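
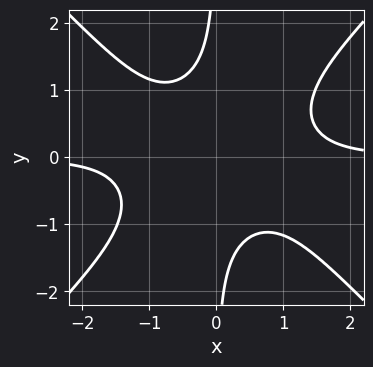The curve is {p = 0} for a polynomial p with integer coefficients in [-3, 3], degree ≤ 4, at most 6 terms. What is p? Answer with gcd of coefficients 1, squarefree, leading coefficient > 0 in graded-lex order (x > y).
First, deg p = 4.
Next, against the integer gridlines: no y-intercept at any integer in the box; it misses every integer gridline on the x-axis.
Finally, solving for integer coefficients yields p as stated.

2*x^3*y - 2*x*y^3 - x*y - 2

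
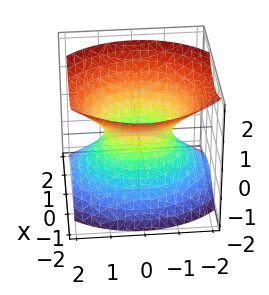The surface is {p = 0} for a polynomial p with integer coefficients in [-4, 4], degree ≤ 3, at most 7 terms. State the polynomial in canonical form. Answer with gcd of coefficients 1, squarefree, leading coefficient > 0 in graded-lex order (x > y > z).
The degree is 2 — the shape is more complex than any degree-1 surface.
Observable constraints: it misses every integer gridline on the z-axis; among the integer gridlines, it crosses the y-axis at y ∈ {-1, 1}.
Fitting integer coefficients to these (and the overall shape) gives p.

3*x^2 + x*z + 2*y^2 - 3*z^2 - 2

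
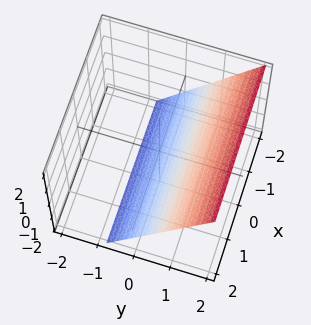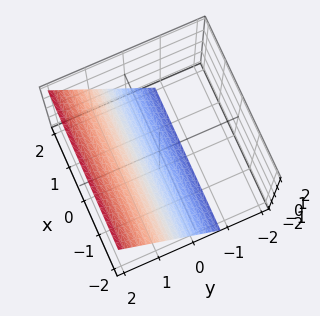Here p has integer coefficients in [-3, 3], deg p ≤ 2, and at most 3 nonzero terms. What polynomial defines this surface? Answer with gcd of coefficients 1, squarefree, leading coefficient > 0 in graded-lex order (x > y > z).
3*y - 2*z - 2

1. deg p = 1. The surface is flat (a plane).
2. Observable constraints: it meets the z-axis at z = -1 (among the integer gridlines); no x-intercept at any integer in the box.
3. These observations pin down the coefficients.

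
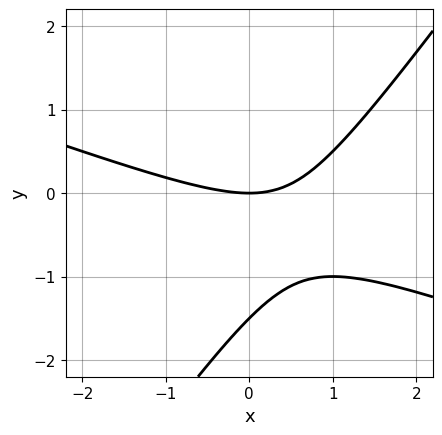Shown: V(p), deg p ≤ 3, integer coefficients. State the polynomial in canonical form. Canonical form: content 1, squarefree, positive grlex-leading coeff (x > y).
x^2 + 2*x*y - 2*y^2 - 3*y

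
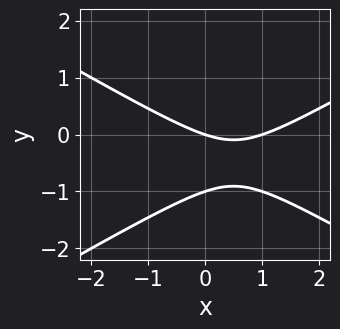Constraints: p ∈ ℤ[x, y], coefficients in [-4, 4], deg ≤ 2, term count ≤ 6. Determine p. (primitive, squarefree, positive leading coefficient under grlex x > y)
(a) The degree is 2 — no degree-1 curve has this shape.
(b) Against the integer gridlines: the x-axis gridline crossings are at x ∈ {0, 1}; the y-axis gridline crossings are at y ∈ {-1, 0}.
(c) Assembling these constraints gives the stated polynomial.

x^2 - 3*y^2 - x - 3*y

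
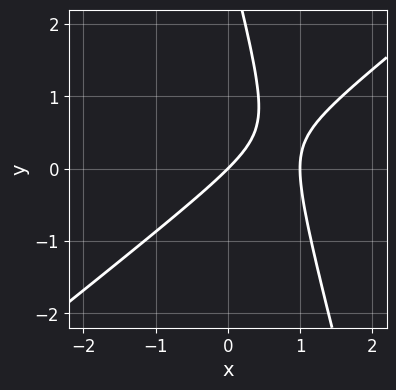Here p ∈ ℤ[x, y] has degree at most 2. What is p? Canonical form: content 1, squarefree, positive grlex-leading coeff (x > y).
(a) deg p = 2.
(b) Observable constraints: among the integer gridlines, it crosses the x-axis at x ∈ {0, 1}; one y-axis crossing is at y = 0.
(c) Putting this together gives p.

3*x^2 - 3*x*y - y^2 - 3*x + 3*y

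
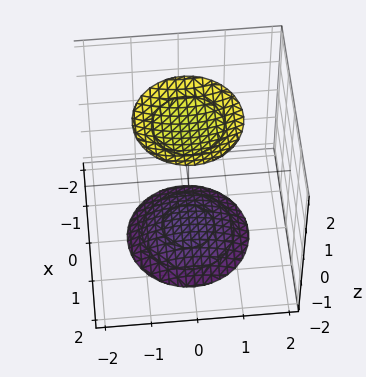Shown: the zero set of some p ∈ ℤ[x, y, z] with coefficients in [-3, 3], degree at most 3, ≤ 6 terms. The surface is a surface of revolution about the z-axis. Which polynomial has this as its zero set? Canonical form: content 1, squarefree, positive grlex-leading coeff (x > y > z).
1. There are 2 components. They look like related sheets of one shape, so recover p as a whole.
2. deg p = 2. No degree-1 surface has this shape.
3. Symmetry: the z-axis is an axis of rotation, so x and y enter only as x² + y².
4. Observable constraints: it misses every integer gridline on the x-axis; the surface avoids every integer y-axis point in the box; a circular section at z = -2 has radius exactly 1.
5. Together with the visible shape, these determine p as stated.

x^2 + y^2 - z^2 + 3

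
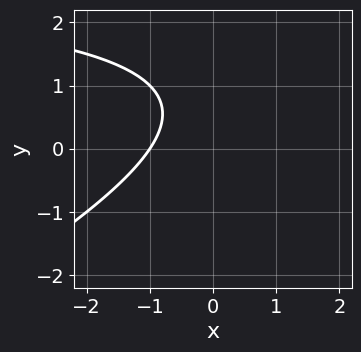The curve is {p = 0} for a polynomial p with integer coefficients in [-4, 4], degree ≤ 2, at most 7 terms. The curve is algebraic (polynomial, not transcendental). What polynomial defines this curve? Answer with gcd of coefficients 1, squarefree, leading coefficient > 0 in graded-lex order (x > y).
First, the degree is 2 — the shape is more complex than any degree-1 curve.
Next, from the visible intercepts: one x-axis crossing is at x = -1; the curve avoids every integer y-axis point in the box.
Finally, fitting integer coefficients to these (and the overall shape) gives p.

x*y - 2*y^2 - 3*x + 3*y - 3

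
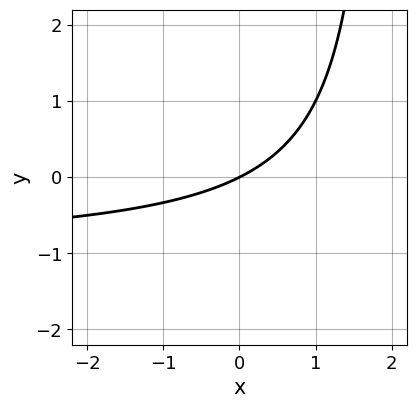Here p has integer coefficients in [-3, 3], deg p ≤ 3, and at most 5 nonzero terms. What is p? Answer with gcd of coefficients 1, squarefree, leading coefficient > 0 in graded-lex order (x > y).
x*y + x - 2*y

(a) deg p = 2. No degree-1 curve has this shape.
(b) Reading off the gridlines: it meets the x-axis at x = 0 (among the integer gridlines); it crosses the y-axis at the gridline y = 0.
(c) The integer polynomial consistent with all of this is the stated p.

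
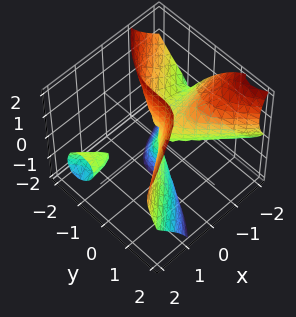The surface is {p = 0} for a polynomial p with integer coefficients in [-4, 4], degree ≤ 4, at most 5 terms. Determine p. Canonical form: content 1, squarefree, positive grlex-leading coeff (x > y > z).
2*x^2*y - 3*x*y*z + 3*x*z^2 - 3*y^3 + x^2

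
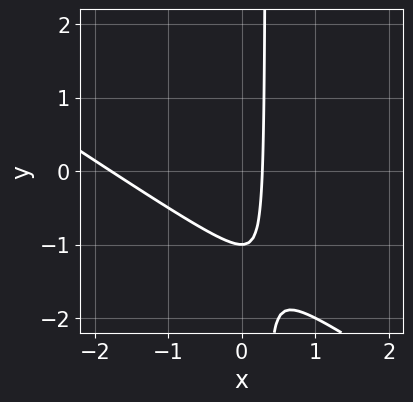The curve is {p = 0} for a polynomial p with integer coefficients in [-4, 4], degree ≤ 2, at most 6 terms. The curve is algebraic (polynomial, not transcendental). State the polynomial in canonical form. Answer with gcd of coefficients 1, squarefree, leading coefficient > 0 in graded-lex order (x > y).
First, deg p = 2.
Then, from the axis intercepts and sections: it crosses the y-axis at the gridline y = -1.
Finally, fitting integer coefficients to these (and the overall shape) gives p.

2*x^2 + 3*x*y + 3*x - y - 1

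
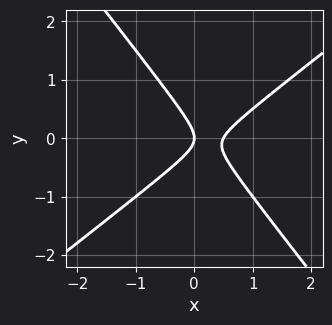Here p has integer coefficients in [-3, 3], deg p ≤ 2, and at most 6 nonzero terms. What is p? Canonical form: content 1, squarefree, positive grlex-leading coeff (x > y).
deg p = 2. The shape is more complex than any degree-1 curve.
Observable constraints: it crosses the y-axis at the gridline y = 0; it meets the x-axis at x = 0 (among the integer gridlines).
Matching integer coefficients to the picture gives p.

2*x^2 - x*y - 2*y^2 - x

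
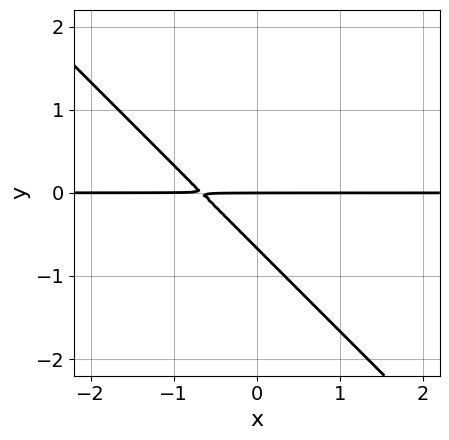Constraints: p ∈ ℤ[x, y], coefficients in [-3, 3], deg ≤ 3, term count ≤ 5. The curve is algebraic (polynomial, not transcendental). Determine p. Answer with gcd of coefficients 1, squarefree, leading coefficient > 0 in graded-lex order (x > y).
Degree: no degree-1 curve has this shape, so deg p = 2.
Checking where it meets the axes: it crosses the y-axis at the gridline y = 0; every point of the x-axis in the box is on the curve.
These observations pin down the coefficients.

3*x*y + 3*y^2 + 2*y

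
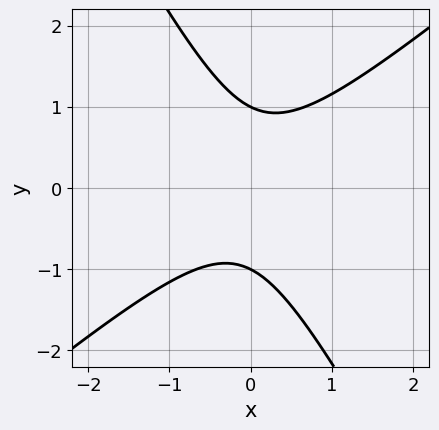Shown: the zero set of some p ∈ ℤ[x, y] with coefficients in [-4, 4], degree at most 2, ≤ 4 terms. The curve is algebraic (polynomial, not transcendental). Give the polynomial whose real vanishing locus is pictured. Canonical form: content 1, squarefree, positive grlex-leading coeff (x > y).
(a) The degree is 2 — no degree-1 curve has this shape.
(b) Reading off the gridlines: the y-axis gridline crossings are at y ∈ {-1, 1}; it misses every integer gridline on the x-axis.
(c) Fitting integer coefficients to these (and the overall shape) gives p.

3*x^2 - 2*x*y - 2*y^2 + 2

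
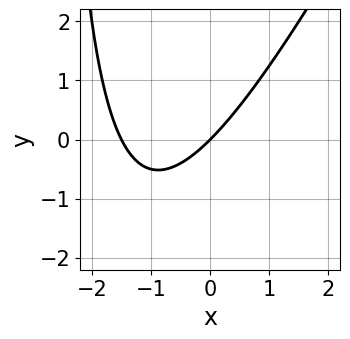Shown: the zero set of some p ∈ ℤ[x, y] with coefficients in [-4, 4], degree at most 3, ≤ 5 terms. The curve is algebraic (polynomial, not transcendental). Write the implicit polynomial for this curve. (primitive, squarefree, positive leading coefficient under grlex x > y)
2*x^2 - x*y + 3*x - 3*y

First, deg p = 2. A generic line meets the curve in up to 2 points.
Then, checking where it meets the axes: it crosses the x-axis at the gridline x = 0; it crosses the y-axis at the gridline y = 0.
Finally, matching integer coefficients to the picture gives p.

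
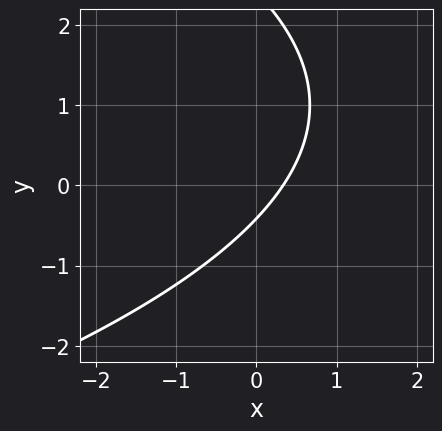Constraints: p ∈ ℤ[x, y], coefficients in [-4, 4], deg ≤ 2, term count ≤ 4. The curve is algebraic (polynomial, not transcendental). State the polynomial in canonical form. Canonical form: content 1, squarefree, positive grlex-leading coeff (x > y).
1. The degree is 2 — no degree-1 curve has this shape.
2. Matching integer coefficients to the picture gives p.

y^2 + 3*x - 2*y - 1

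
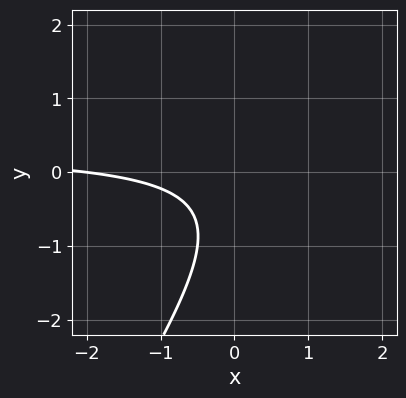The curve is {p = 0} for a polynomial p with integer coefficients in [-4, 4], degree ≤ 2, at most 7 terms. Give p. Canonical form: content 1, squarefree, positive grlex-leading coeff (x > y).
3*x*y - 2*y^2 - x - 2*y - 2

(a) The degree is 2 — no degree-1 curve has this shape.
(b) Observable constraints: one x-axis crossing is at x = -2; the curve avoids every integer y-axis point in the box.
(c) The integer polynomial consistent with all of this is the stated p.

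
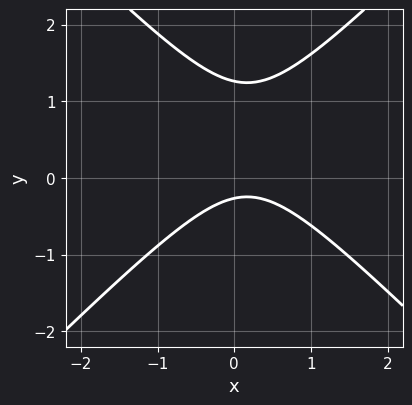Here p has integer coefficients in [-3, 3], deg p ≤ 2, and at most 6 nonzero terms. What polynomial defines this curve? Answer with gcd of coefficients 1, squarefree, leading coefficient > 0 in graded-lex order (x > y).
3*x^2 - 3*y^2 - x + 3*y + 1

1. The degree is 2 — no degree-1 curve has this shape.
2. From the visible intercepts: no x-intercept at any integer in the box.
3. Fitting integer coefficients to these (and the overall shape) gives p.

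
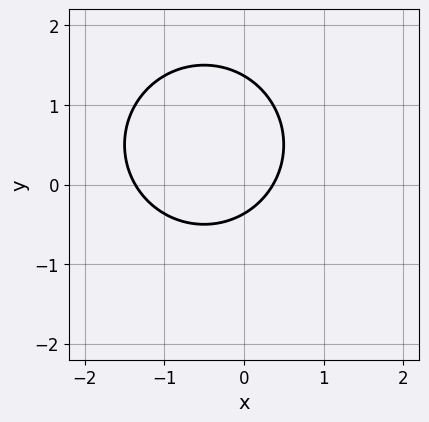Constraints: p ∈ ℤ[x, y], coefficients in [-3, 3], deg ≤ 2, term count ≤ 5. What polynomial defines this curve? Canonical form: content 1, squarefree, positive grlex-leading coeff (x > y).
deg p = 2. The shape is more complex than any degree-1 curve.
Solving for integer coefficients yields p as stated.

2*x^2 + 2*y^2 + 2*x - 2*y - 1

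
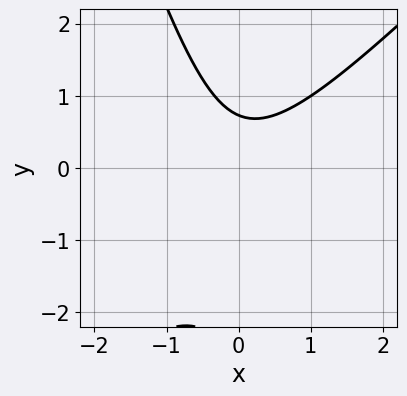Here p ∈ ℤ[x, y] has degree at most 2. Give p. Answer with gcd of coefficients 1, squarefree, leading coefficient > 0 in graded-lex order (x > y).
3*x^2 - 2*x*y - y^2 - 2*y + 2

1. The degree is 2 — a generic line meets the curve in up to 2 points.
2. Checking where it meets the axes: it misses every integer gridline on the x-axis.
3. The integer polynomial consistent with all of this is the stated p.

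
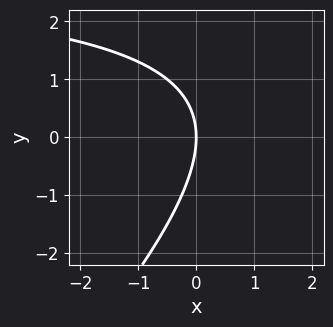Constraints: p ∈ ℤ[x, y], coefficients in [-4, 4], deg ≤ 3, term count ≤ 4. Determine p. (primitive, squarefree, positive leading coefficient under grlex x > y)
x*y - y^2 - 3*x

Degree: the shape is more complex than any degree-1 curve, so deg p = 2.
From the axis intercepts and sections: it meets the y-axis at y = 0 (among the integer gridlines); it meets the x-axis at x = 0 (among the integer gridlines).
The integer polynomial consistent with all of this is the stated p.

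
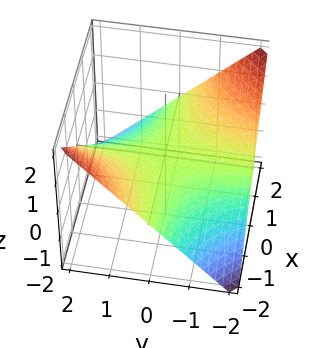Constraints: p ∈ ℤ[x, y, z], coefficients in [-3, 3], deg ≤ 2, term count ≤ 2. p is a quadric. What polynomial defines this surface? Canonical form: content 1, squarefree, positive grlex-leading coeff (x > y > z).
1. The degree is 2 — a hyperbolic paraboloid; a quadric.
2. Checking where it meets the axes: every point of the x-axis in the box is on the surface; it crosses the z-axis at the gridline z = 0; the visible y-axis segment lies entirely on the surface.
3. Assembling these constraints gives the stated polynomial.

x*y + 2*z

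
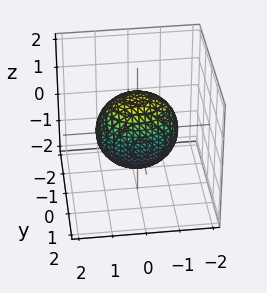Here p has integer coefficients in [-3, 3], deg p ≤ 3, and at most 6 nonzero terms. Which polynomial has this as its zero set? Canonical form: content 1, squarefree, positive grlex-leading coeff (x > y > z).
2*x^2 + 3*y^2 + 2*z^2 - 3

First, degree: bounded and convex; a quadric, so deg p = 2.
Then, symmetries: it's symmetric under x → −x, forcing even powers of x; mirror symmetry z ↦ −z ⇒ only even powers of z; it's symmetric under y → −y, forcing even powers of y.
Next, from the axis intercepts and sections: the y-axis gridline crossings are at y ∈ {-1, 1}.
Finally, assembling these constraints gives the stated polynomial.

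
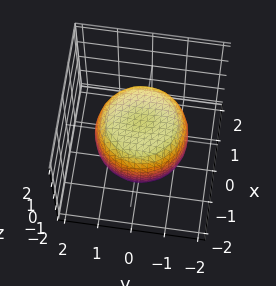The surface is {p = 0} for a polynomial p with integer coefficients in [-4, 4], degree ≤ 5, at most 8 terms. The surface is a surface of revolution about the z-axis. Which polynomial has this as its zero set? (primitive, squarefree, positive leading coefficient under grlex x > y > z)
2*x^4 + 4*x^2*y^2 + 2*y^4 - 2*x^2 - 2*y^2 + 3*z^2 - 3

First, degree: the shape is more complex than any degree-3 surface, so deg p = 4.
Next, by symmetry, the surface is invariant under rotation about z: p = q(x² + y², z).
Then, from the axis intercepts and sections: among the integer gridlines, it crosses the z-axis at z ∈ {-1, 1}; a circular section at z = 1 has radius exactly 1.
Finally, together with the visible shape, these determine p as stated.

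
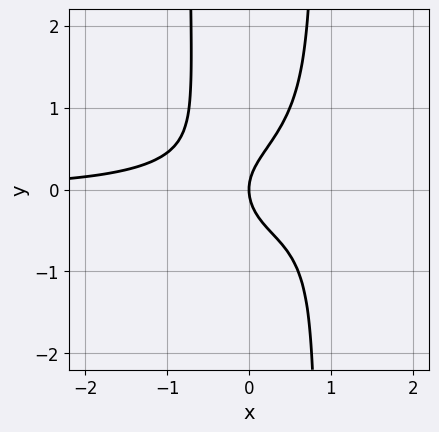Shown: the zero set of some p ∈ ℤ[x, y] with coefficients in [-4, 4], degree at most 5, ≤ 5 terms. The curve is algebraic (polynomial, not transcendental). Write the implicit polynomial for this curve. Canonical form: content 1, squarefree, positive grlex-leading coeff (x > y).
2*x^3*y - 3*x^2*y^2 - 2*x^2*y + 2*y^2 - 2*x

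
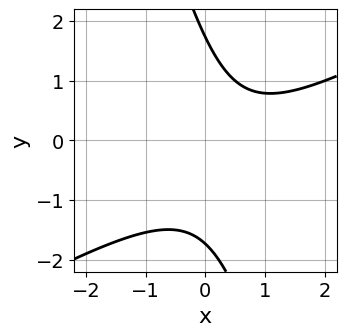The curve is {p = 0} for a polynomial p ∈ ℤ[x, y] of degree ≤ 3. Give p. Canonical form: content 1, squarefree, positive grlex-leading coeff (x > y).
Degree: no degree-1 curve has this shape, so deg p = 2.
From the axis intercepts and sections: it misses every integer gridline on the x-axis.
Assembling these constraints gives the stated polynomial.

2*x^2 - 3*x*y - y^2 - 2*x + 3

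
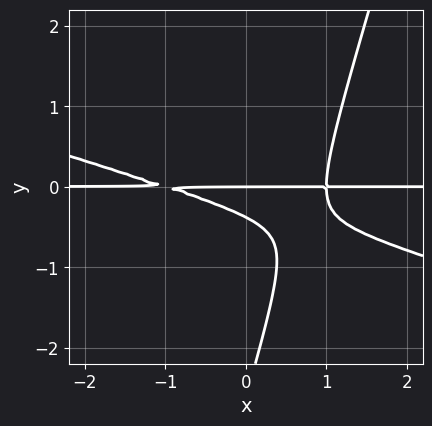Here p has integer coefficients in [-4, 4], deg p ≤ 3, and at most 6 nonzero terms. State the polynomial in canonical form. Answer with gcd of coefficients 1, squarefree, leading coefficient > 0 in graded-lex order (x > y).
x^2*y + 3*x*y^2 - y^3 - 3*y^2 - y

Degree: no degree-2 curve has this shape, so deg p = 3.
Checking where it meets the axes: every point of the x-axis in the box is on the curve; one y-axis crossing is at y = 0.
These observations pin down the coefficients.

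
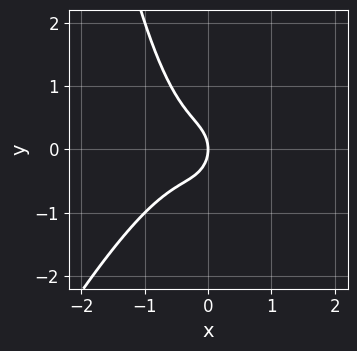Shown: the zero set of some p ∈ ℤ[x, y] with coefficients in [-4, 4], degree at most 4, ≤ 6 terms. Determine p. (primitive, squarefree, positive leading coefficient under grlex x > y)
2*x^3 - x^2*y + x^2 + y^2 + x

1. Degree: the shape is more complex than any degree-2 curve, so deg p = 3.
2. From the visible intercepts: one y-axis crossing is at y = 0; one x-axis crossing is at x = 0.
3. Fitting integer coefficients to these (and the overall shape) gives p.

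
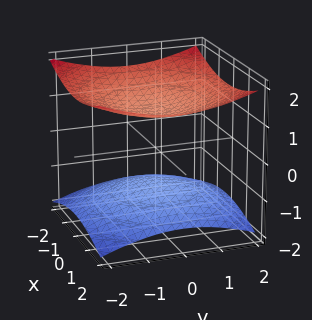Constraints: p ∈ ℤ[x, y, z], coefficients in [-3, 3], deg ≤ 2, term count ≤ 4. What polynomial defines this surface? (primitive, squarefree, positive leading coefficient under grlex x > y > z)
x^2 + y^2 - 3*z^2 + 3

The picture has 2 separate pieces. They look like related sheets of one shape, so recover p as a whole.
Degree: two separate bowl-shaped sheets opening away from each other; a quadric, so deg p = 2.
Symmetry: the surface is invariant under rotation about z: p = q(x² + y², z); it's symmetric under z → −z, forcing even powers of z.
Reading off the gridlines: it misses every integer gridline on the y-axis; the z-axis gridline crossings are at z ∈ {-1, 1}.
Together with the visible shape, these determine p as stated.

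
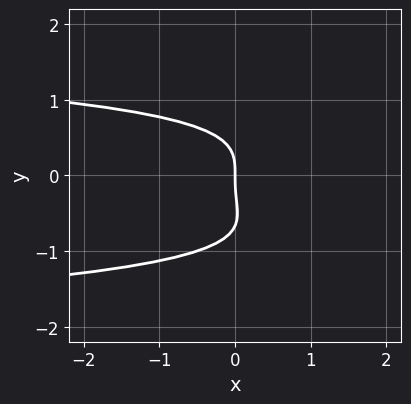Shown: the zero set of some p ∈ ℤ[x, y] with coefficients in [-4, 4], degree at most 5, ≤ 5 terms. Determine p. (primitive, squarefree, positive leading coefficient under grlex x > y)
(a) Degree: no degree-3 curve has this shape, so deg p = 4.
(b) Observable constraints: it meets the x-axis at x = 0 (among the integer gridlines); it crosses the y-axis at the gridline y = 0.
(c) Solving for integer coefficients yields p as stated.

3*y^4 + 2*y^3 + 2*x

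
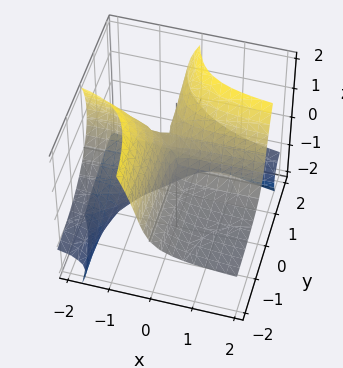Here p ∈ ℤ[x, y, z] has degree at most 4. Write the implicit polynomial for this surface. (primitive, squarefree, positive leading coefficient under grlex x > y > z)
(a) deg p = 3. A generic line meets the surface in up to 3 points.
(b) Observable constraints: every point of the x-axis in the box is on the surface; one z-axis crossing is at z = 0; every point of the y-axis in the box is on the surface.
(c) These observations pin down the coefficients.

3*x*y*z - z^3 + 3*x*y - 2*x*z + 2*y*z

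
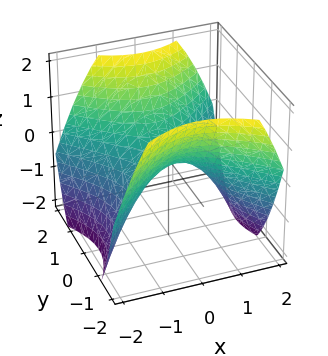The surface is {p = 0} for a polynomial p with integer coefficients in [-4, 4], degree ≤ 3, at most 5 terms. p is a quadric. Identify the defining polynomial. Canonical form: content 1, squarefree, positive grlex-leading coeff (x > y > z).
2*x^2 - 2*y^2 + 3*z

1. The degree is 2 — a saddle surface; a quadric.
2. Symmetries: the y ↦ −y reflection is a symmetry, so y appears only in even powers; mirror symmetry x ↦ −x ⇒ only even powers of x.
3. Observable constraints: one x-axis crossing is at x = 0; it crosses the y-axis at the gridline y = 0.
4. Assembling these constraints gives the stated polynomial.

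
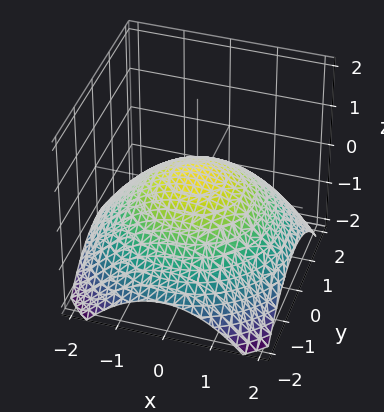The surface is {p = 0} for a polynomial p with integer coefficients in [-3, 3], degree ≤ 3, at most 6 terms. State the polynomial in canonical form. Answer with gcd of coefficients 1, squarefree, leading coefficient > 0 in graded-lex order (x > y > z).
x^2 + y^2 + 3*z - 1

(a) The degree is 2 — the shape is more complex than any degree-1 surface.
(b) Symmetry: the surface is invariant under rotation about z: p = q(x² + y², z).
(c) Observable constraints: a circular section at z = 0 has radius exactly 1; the x-axis gridline crossings are at x ∈ {-1, 1}.
(d) The integer polynomial consistent with all of this is the stated p.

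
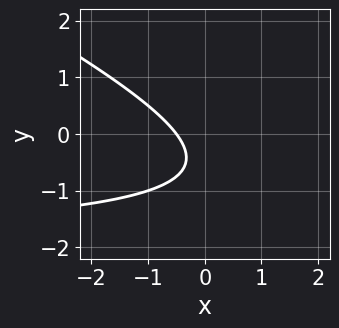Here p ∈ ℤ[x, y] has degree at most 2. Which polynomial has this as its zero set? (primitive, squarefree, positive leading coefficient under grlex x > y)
1. Degree: the shape is more complex than any degree-1 curve, so deg p = 2.
2. Against the integer gridlines: the curve avoids every integer y-axis point in the box.
3. Fitting integer coefficients to these (and the overall shape) gives p.

x*y + 2*y^2 + 2*x + 2*y + 1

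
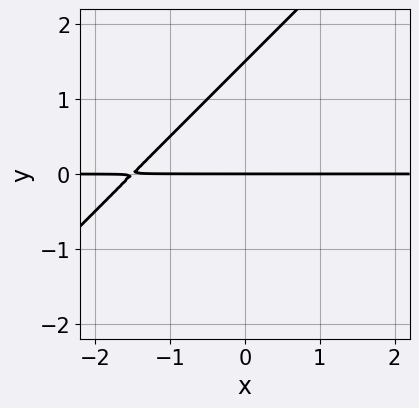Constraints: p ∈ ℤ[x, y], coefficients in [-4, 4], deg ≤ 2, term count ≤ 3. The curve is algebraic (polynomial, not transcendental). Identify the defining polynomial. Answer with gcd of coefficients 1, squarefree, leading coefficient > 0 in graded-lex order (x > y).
2*x*y - 2*y^2 + 3*y

(a) Degree: a generic line meets the curve in up to 2 points, so deg p = 2.
(b) Checking where it meets the axes: every point of the x-axis in the box is on the curve; it crosses the y-axis at the gridline y = 0.
(c) Assembling these constraints gives the stated polynomial.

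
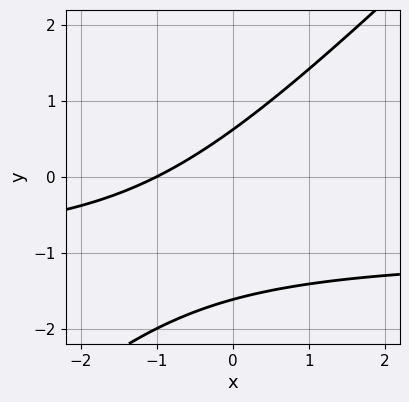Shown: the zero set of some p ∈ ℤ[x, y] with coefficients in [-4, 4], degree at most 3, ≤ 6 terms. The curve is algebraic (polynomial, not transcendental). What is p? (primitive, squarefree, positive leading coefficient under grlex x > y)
x*y - y^2 + x - y + 1

(a) Degree: a generic line meets the curve in up to 2 points, so deg p = 2.
(b) From the visible intercepts: it meets the x-axis at x = -1 (among the integer gridlines).
(c) Together with the visible shape, these determine p as stated.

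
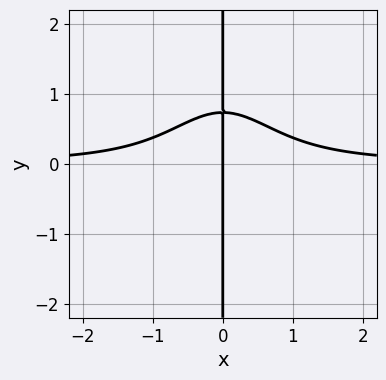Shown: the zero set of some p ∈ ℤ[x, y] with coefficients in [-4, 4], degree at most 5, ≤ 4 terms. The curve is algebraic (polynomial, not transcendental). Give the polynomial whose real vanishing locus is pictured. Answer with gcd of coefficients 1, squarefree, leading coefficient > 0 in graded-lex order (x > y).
3*x^3*y + x*y^2 + 2*x*y - 2*x

(a) deg p = 4. No degree-3 curve has this shape.
(b) Reading off the gridlines: the visible y-axis segment lies entirely on the curve; one x-axis crossing is at x = 0.
(c) Putting this together gives p.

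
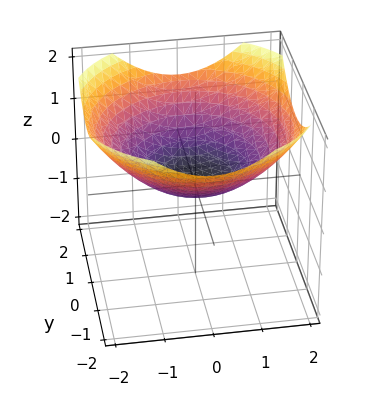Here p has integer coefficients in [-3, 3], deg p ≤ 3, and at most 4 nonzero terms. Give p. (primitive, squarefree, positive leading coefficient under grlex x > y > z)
Degree: a single bowl opening along one axis; a quadric, so deg p = 2.
Symmetry: every cross-section ⟂ z is a circle, so x, y appear only via x² + y².
Reading off the gridlines: it crosses the x-axis at the gridline x = 0; a circular section at z = 1 has radius between 1 and 2.
Together with the visible shape, these determine p as stated.

x^2 + y^2 - 3*z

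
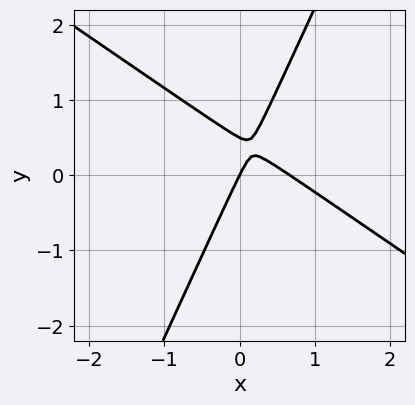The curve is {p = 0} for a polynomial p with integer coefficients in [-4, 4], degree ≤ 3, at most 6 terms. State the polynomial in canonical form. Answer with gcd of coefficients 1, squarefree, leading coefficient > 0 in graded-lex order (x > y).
First, deg p = 2.
Next, observable constraints: it meets the x-axis at x = 0 (among the integer gridlines); it meets the y-axis at y = 0 (among the integer gridlines).
Finally, together with the visible shape, these determine p as stated.

3*x^2 + 3*x*y - 2*y^2 - 2*x + y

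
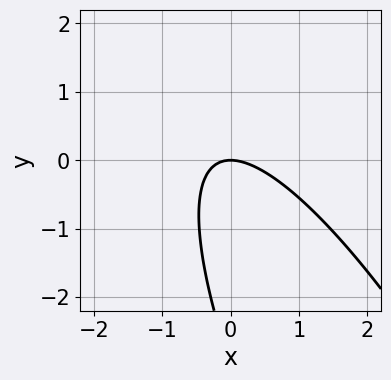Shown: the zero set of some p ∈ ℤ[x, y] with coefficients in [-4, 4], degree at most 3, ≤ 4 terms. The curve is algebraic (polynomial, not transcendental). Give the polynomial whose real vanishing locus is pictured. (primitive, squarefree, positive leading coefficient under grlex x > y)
3*x^2 + 3*x*y + y^2 + 3*y

First, degree: a generic line meets the curve in up to 2 points, so deg p = 2.
Next, reading off the gridlines: it meets the y-axis at y = 0 (among the integer gridlines); it meets the x-axis at x = 0 (among the integer gridlines).
Finally, solving for integer coefficients yields p as stated.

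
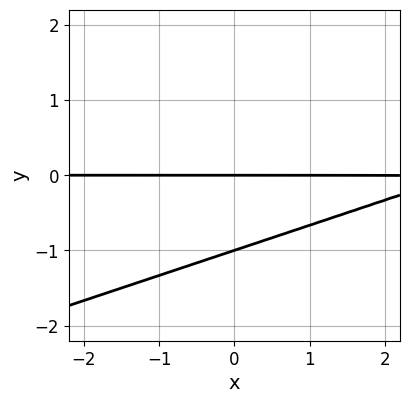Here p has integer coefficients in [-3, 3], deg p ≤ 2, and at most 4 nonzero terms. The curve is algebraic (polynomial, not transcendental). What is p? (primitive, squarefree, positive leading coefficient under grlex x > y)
x*y - 3*y^2 - 3*y

(a) deg p = 2. A generic line meets the curve in up to 2 points.
(b) Observable constraints: the y-axis gridline crossings are at y ∈ {-1, 0}; every point of the x-axis in the box is on the curve.
(c) Matching integer coefficients to the picture gives p.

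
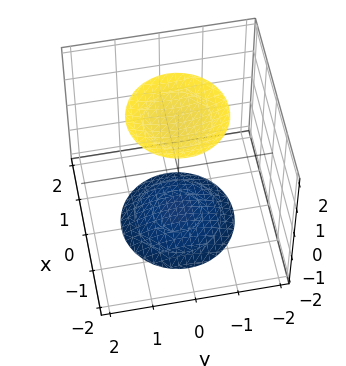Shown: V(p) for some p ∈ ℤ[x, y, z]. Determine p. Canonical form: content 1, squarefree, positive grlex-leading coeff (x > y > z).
x^2 + y^2 - z^2 + 3

First, there are 2 components. They look like related sheets of one shape, so recover p as a whole.
Next, the degree is 2 — the shape is more complex than any degree-1 surface.
Next, symmetry: the surface is invariant under rotation about z: p = q(x² + y², z).
Next, reading off the gridlines: a circular section at z = 2 has radius exactly 1; no x-intercept at any integer in the box; it misses every integer gridline on the y-axis.
Finally, matching integer coefficients to the picture gives p.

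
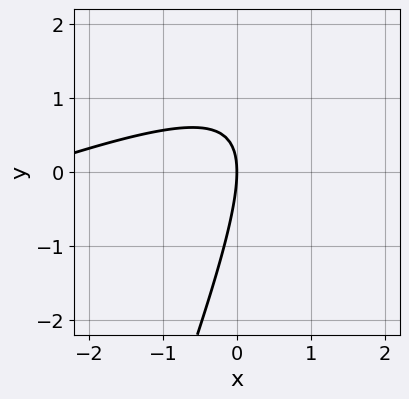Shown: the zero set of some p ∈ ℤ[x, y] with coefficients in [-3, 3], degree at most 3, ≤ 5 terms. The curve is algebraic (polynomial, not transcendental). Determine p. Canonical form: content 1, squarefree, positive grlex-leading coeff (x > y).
x^2 - 3*x*y + y^2 + 3*x

1. deg p = 2.
2. Checking where it meets the axes: it crosses the y-axis at the gridline y = 0; it crosses the x-axis at the gridline x = 0.
3. Assembling these constraints gives the stated polynomial.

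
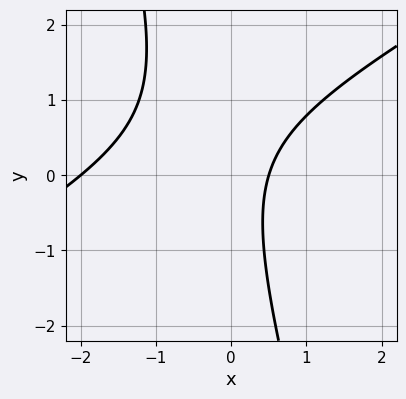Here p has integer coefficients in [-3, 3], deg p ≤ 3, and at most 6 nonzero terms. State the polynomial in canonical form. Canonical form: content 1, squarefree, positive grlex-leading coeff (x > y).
(a) Degree: the shape is more complex than any degree-1 curve, so deg p = 2.
(b) Reading off the gridlines: it crosses the x-axis at the gridline x = -2; the curve avoids every integer y-axis point in the box.
(c) Putting this together gives p.

2*x^2 - 3*x*y - y^2 + 3*x - 2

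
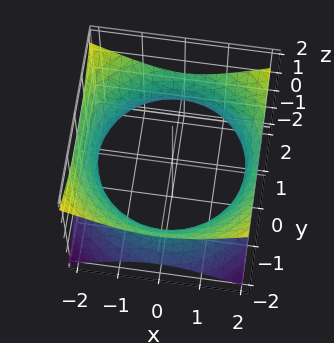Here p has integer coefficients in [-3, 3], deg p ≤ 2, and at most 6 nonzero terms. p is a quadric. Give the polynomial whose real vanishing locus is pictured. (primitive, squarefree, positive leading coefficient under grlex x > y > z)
1. Degree: an hourglass — one-sheet hyperboloid; a quadric, so deg p = 2.
2. Symmetries: the z ↦ −z reflection is a symmetry, so z appears only in even powers; every cross-section ⟂ z is a circle, so x, y appear only via x² + y².
3. From the visible intercepts: no z-intercept at any integer in the box; a circular section at z = 0 has radius between 1 and 2.
4. Solving for integer coefficients yields p as stated.

x^2 + y^2 - 2*z^2 - 3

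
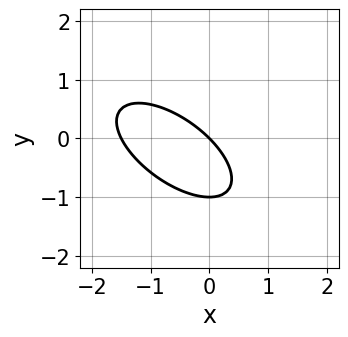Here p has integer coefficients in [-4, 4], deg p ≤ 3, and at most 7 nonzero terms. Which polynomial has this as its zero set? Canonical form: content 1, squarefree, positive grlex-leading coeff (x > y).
1. The degree is 2 — a generic line meets the curve in up to 2 points.
2. Reading off the gridlines: one x-axis crossing is at x = 0; the y-axis gridline crossings are at y ∈ {-1, 0}.
3. These observations pin down the coefficients.

2*x^2 + 3*x*y + 3*y^2 + 3*x + 3*y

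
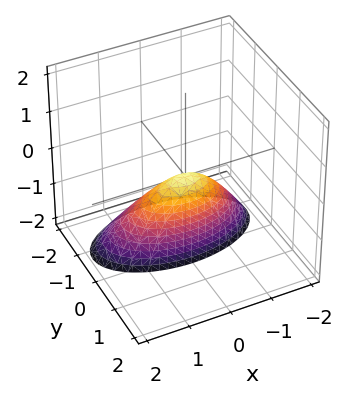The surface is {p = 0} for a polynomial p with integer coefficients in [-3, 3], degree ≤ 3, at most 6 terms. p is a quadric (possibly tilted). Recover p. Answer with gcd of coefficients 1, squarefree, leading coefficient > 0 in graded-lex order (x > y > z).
deg p = 2. No degree-1 surface has this shape.
From the axis intercepts and sections: it meets the z-axis at z = 0 (among the integer gridlines); it meets the x-axis at x = 0 (among the integer gridlines); it meets the y-axis at y = 0 (among the integer gridlines).
Fitting integer coefficients to these (and the overall shape) gives p.

x^2 + 3*y^2 - 2*y*z + z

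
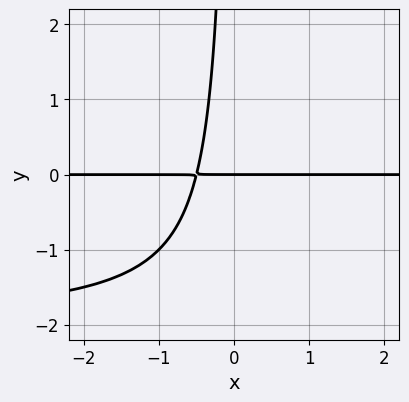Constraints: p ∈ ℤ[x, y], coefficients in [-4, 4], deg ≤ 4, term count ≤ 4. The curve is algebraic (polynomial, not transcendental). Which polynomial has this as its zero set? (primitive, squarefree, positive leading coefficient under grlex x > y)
1. deg p = 3. No degree-2 curve has this shape.
2. Checking where it meets the axes: one y-axis crossing is at y = 0; the visible x-axis segment lies entirely on the curve.
3. The integer polynomial consistent with all of this is the stated p.

x*y^2 + 2*x*y + y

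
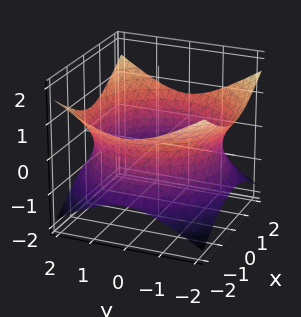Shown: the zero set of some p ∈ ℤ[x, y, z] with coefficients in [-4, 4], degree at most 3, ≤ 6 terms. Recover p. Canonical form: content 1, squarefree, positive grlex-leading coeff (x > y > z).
The degree is 2 — one connected sheet with a waist; a quadric.
Symmetries: mirror symmetry z ↦ −z ⇒ only even powers of z; every cross-section ⟂ z is a circle, so x, y appear only via x² + y².
Reading off the gridlines: the surface avoids every integer z-axis point in the box; a circular section at z = 0 has radius between 1 and 2.
Putting this together gives p.

x^2 + y^2 - 2*z^2 - 3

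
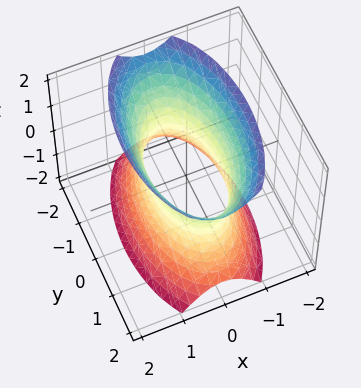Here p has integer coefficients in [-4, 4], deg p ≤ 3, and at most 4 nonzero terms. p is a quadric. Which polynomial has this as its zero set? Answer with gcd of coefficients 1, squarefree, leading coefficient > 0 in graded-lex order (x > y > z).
1. Degree: one connected sheet with a waist; a quadric, so deg p = 2.
2. Symmetries: the z ↦ −z reflection is a symmetry, so z appears only in even powers; mirror symmetry x ↦ −x ⇒ only even powers of x; it's symmetric under y → −y, forcing even powers of y.
3. Against the integer gridlines: no z-intercept at any integer in the box.
4. Solving for integer coefficients yields p as stated.

3*x^2 + y^2 - z^2 - 2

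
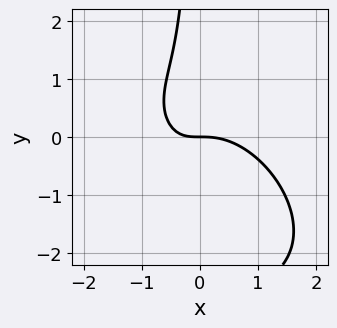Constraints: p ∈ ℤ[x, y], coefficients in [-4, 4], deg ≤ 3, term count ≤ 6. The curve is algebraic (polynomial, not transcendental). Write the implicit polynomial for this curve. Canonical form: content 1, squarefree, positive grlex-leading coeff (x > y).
x^3 + x^2*y + x*y^2 + x*y + y

1. Degree: the shape is more complex than any degree-2 curve, so deg p = 3.
2. Against the integer gridlines: it crosses the x-axis at the gridline x = 0; one y-axis crossing is at y = 0.
3. The integer polynomial consistent with all of this is the stated p.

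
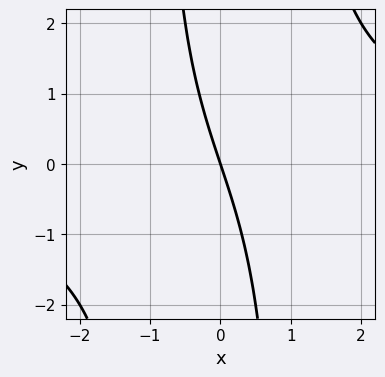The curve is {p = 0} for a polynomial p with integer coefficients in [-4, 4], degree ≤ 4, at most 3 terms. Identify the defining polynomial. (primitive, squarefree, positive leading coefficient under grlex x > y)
x^2*y - 3*x - y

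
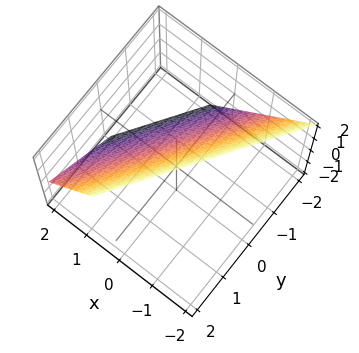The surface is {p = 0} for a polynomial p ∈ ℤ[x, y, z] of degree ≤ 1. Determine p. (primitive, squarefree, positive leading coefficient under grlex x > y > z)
First, the degree is 1 — every cross-section is a straight line — this is a plane.
Then, from the axis intercepts and sections: one y-axis crossing is at y = -1; it meets the z-axis at z = 1 (among the integer gridlines).
Finally, together with the visible shape, these determine p as stated.

3*x - 2*y + 2*z - 2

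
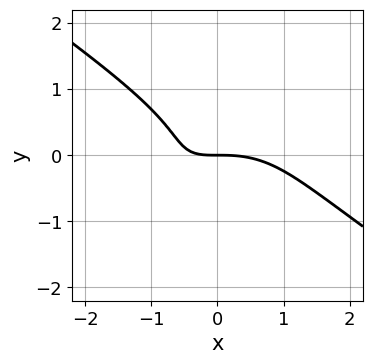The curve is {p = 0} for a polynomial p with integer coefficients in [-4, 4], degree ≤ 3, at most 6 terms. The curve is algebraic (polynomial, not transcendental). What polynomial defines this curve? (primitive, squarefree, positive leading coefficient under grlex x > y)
x^3 + 3*y^3 + 2*x*y + 2*y

1. The degree is 3 — the shape is more complex than any degree-2 curve.
2. Checking where it meets the axes: it meets the x-axis at x = 0 (among the integer gridlines); it meets the y-axis at y = 0 (among the integer gridlines).
3. Fitting integer coefficients to these (and the overall shape) gives p.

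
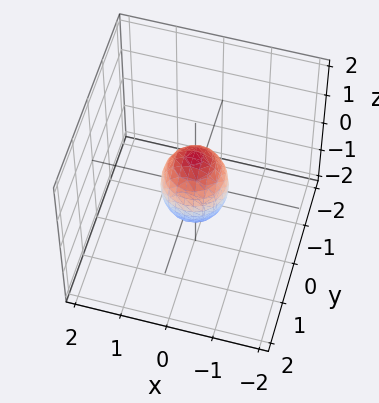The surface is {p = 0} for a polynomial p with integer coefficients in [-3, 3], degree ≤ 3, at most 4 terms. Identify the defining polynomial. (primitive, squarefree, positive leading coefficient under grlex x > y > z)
2*x^2 + 2*y^2 + z^2 - 1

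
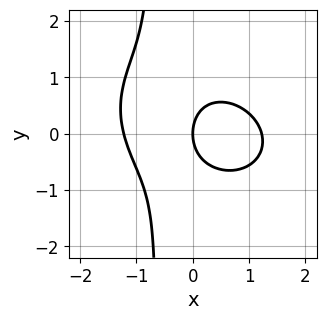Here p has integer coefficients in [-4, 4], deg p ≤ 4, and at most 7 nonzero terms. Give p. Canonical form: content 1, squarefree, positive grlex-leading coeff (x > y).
Degree: the shape is more complex than any degree-2 curve, so deg p = 3.
Reading off the gridlines: one y-axis crossing is at y = 0; it crosses the x-axis at the gridline x = 0.
The integer polynomial consistent with all of this is the stated p.

2*x^3 + x^2*y + 3*x*y^2 + 2*y^2 - 3*x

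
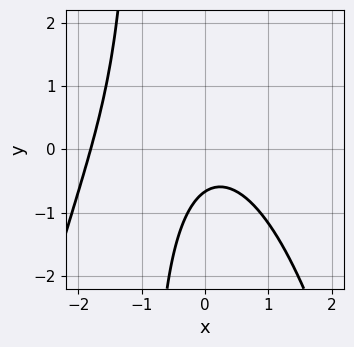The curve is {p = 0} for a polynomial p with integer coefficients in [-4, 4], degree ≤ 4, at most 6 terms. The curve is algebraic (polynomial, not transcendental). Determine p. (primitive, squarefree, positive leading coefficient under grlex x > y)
2*x^3 + 3*x^2 + 3*x*y + 3*y + 2

Degree: no degree-2 curve has this shape, so deg p = 3.
The integer polynomial consistent with all of this is the stated p.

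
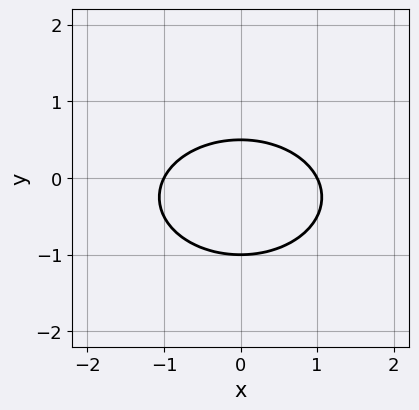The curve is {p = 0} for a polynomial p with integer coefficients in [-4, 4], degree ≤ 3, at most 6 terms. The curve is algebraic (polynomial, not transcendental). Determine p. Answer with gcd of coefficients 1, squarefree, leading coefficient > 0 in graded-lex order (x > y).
First, the degree is 2 — a generic line meets the curve in up to 2 points.
Then, symmetries: mirror symmetry x ↦ −x ⇒ only even powers of x.
Then, against the integer gridlines: among the integer gridlines, it crosses the x-axis at x ∈ {-1, 1}; one y-axis crossing is at y = -1.
Finally, putting this together gives p.

x^2 + 2*y^2 + y - 1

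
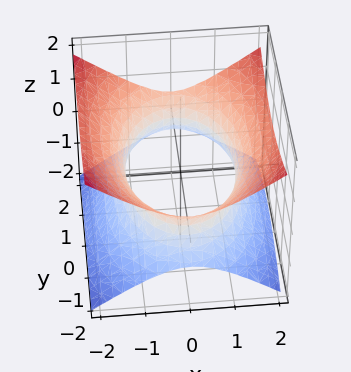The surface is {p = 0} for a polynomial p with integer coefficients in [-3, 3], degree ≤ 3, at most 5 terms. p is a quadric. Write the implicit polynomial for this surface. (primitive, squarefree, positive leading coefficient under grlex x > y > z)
(a) deg p = 2.
(b) Symmetries: it's symmetric under y → −y, forcing even powers of y; mirror symmetry x ↦ −x ⇒ only even powers of x; mirror symmetry z ↦ −z ⇒ only even powers of z.
(c) Checking where it meets the axes: no z-intercept at any integer in the box.
(d) Assembling these constraints gives the stated polynomial.

2*x^2 + y^2 - 3*z^2 - 3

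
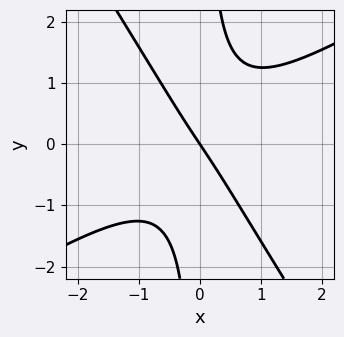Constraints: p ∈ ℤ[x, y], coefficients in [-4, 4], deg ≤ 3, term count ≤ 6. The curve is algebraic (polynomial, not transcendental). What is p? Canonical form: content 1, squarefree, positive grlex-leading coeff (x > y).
deg p = 3.
From the axis intercepts and sections: it crosses the x-axis at the gridline x = 0; it meets the y-axis at y = 0 (among the integer gridlines).
Assembling these constraints gives the stated polynomial.

3*x^3 - 3*x^2*y - 3*x*y^2 + 3*x + 2*y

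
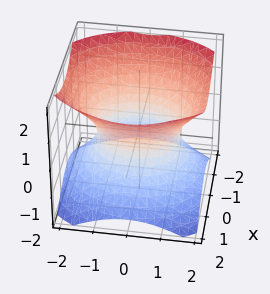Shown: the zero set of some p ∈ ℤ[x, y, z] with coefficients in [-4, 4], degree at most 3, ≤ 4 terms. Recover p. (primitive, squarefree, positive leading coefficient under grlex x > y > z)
1. Degree: an hourglass — one-sheet hyperboloid; a quadric, so deg p = 2.
2. Symmetries: it's symmetric under z → −z, forcing even powers of z; it's symmetric under x → −x, forcing even powers of x; mirror symmetry y ↦ −y ⇒ only even powers of y.
3. Reading off the gridlines: no z-intercept at any integer in the box; the x-axis gridline crossings are at x ∈ {-1, 1}.
4. These observations pin down the coefficients.

3*x^2 + 2*y^2 - 3*z^2 - 3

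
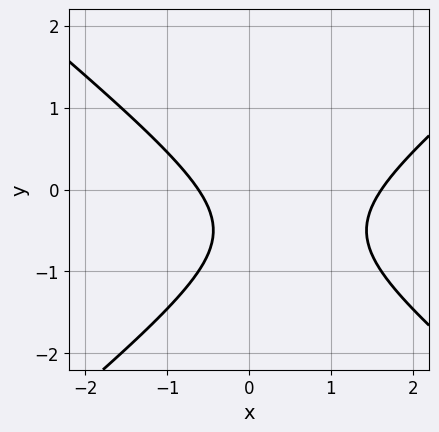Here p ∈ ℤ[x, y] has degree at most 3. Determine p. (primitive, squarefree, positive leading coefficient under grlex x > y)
(a) deg p = 2. The shape is more complex than any degree-1 curve.
(b) Checking where it meets the axes: it misses every integer gridline on the y-axis.
(c) Solving for integer coefficients yields p as stated.

2*x^2 - 3*y^2 - 2*x - 3*y - 2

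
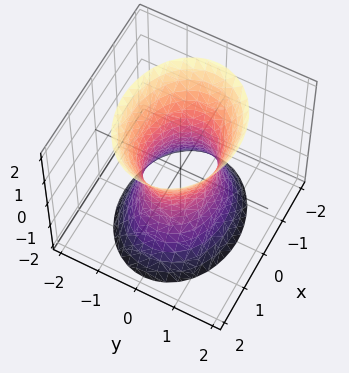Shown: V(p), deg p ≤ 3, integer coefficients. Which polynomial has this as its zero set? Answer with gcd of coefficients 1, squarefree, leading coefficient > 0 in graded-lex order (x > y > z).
2*x^2 + 3*y^2 - z^2 - 2

First, degree: an hourglass — one-sheet hyperboloid; a quadric, so deg p = 2.
Then, symmetries: mirror symmetry x ↦ −x ⇒ only even powers of x; the z ↦ −z reflection is a symmetry, so z appears only in even powers; mirror symmetry y ↦ −y ⇒ only even powers of y.
Then, reading off the gridlines: it misses every integer gridline on the z-axis; among the integer gridlines, it crosses the x-axis at x ∈ {-1, 1}.
Finally, matching integer coefficients to the picture gives p.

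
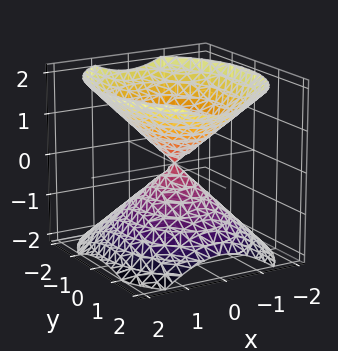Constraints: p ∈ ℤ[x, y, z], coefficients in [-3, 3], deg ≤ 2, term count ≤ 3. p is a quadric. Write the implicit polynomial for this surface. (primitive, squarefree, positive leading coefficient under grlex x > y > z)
The picture has 2 separate pieces. Treating them together as one polynomial.
deg p = 2. Two nappes meeting at a single point; a quadric.
Symmetries: it's symmetric under z → −z, forcing even powers of z; the y ↦ −y reflection is a symmetry, so y appears only in even powers; it's symmetric under x → −x, forcing even powers of x.
Against the integer gridlines: one z-axis crossing is at z = 0; it meets the y-axis at y = 0 (among the integer gridlines).
Putting this together gives p.

3*x^2 + 2*y^2 - 3*z^2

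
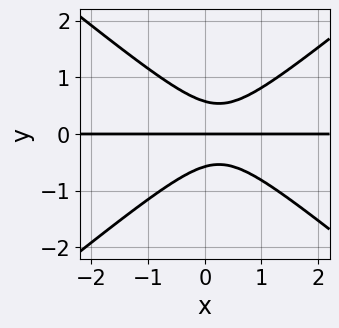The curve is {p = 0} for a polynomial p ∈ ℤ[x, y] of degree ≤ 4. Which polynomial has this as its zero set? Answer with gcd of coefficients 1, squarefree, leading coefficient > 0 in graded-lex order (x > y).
The degree is 3 — the shape is more complex than any degree-2 curve.
Observable constraints: it crosses the y-axis at the gridline y = 0; every point of the x-axis in the box is on the curve.
Fitting integer coefficients to these (and the overall shape) gives p.

2*x^2*y - 3*y^3 - x*y + y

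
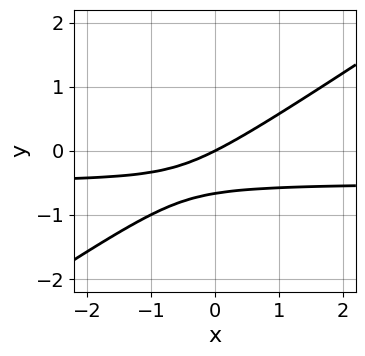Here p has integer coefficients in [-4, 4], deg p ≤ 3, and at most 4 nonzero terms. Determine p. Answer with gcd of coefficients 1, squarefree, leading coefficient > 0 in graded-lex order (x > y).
Degree: no degree-1 curve has this shape, so deg p = 2.
From the visible intercepts: one x-axis crossing is at x = 0; it crosses the y-axis at the gridline y = 0.
These observations pin down the coefficients.

2*x*y - 3*y^2 + x - 2*y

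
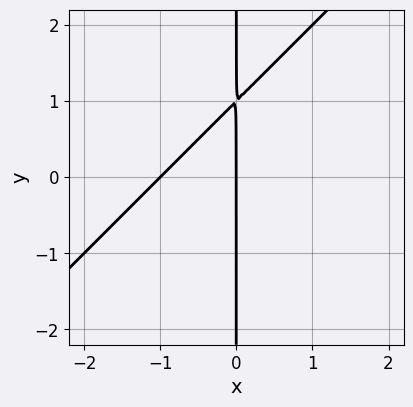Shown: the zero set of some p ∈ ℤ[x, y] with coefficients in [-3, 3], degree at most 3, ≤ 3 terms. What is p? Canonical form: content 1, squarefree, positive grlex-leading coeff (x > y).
x^2 - x*y + x

Degree: the shape is more complex than any degree-1 curve, so deg p = 2.
Against the integer gridlines: among the integer gridlines, it crosses the x-axis at x ∈ {-1, 0}; the visible y-axis segment lies entirely on the curve.
These observations pin down the coefficients.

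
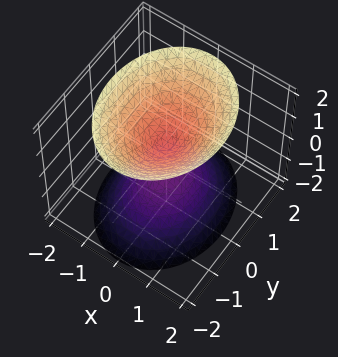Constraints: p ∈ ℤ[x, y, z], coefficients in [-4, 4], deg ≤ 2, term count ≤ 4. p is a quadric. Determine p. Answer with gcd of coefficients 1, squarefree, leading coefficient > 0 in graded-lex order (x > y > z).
3*x^2 + 2*y^2 - 2*z^2 + 1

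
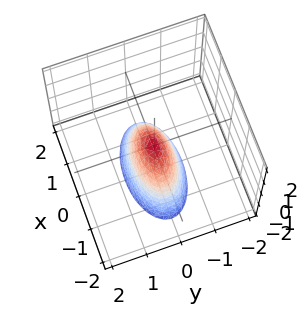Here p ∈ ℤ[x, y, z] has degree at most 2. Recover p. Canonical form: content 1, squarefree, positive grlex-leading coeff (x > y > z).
x^2 + 3*y^2 + z

(a) Degree: a single bowl opening along one axis; a quadric, so deg p = 2.
(b) Symmetries: it's symmetric under y → −y, forcing even powers of y; it's symmetric under x → −x, forcing even powers of x.
(c) From the visible intercepts: it meets the z-axis at z = 0 (among the integer gridlines); it meets the x-axis at x = 0 (among the integer gridlines).
(d) Assembling these constraints gives the stated polynomial.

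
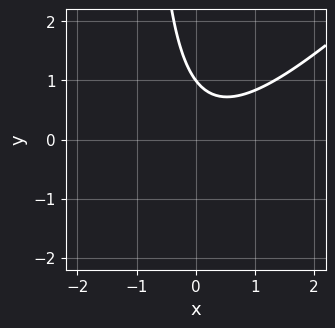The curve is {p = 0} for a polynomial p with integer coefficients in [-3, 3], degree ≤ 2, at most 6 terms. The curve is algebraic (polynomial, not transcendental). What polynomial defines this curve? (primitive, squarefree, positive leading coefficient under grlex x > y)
3*x^2 - 3*x*y - x - 3*y + 3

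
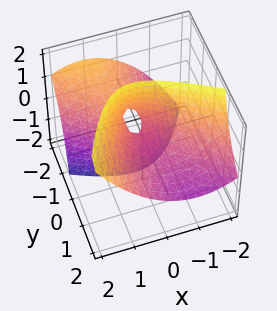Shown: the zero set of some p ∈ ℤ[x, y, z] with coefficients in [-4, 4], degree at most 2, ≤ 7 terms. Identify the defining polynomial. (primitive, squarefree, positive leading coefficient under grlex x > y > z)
deg p = 2. A generic line meets the surface in up to 2 points.
Against the integer gridlines: it meets the z-axis at z = 0 (among the integer gridlines); it crosses the x-axis at the gridline x = 0; one y-axis crossing is at y = 0.
Together with the visible shape, these determine p as stated.

2*x^2 + 2*x*y - y^2 - 3*y*z - z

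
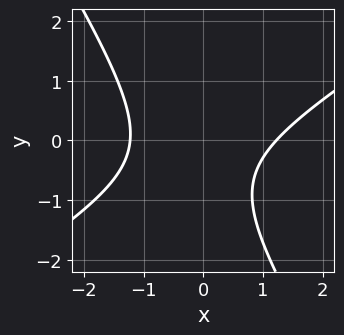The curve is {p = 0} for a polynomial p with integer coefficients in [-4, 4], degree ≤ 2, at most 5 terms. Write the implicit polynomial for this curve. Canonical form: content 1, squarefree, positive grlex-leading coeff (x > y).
2*x^2 - 2*x*y - 2*y^2 - 2*y - 3

(a) The degree is 2 — the shape is more complex than any degree-1 curve.
(b) Checking where it meets the axes: it misses every integer gridline on the y-axis.
(c) Together with the visible shape, these determine p as stated.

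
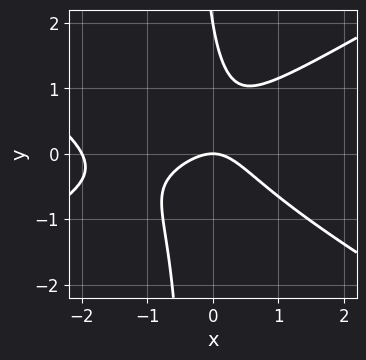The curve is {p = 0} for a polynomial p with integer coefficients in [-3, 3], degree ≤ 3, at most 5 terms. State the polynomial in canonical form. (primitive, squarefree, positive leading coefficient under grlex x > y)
First, degree: no degree-2 curve has this shape, so deg p = 3.
Then, reading off the gridlines: among the integer gridlines, it crosses the y-axis at y ∈ {0, 2}; the x-axis gridline crossings are at x ∈ {-2, 0}.
Finally, these observations pin down the coefficients.

x^3 - 3*x*y^2 + 2*x^2 - y^2 + 2*y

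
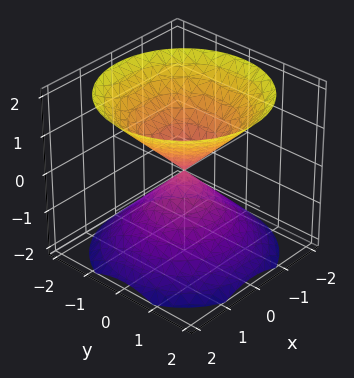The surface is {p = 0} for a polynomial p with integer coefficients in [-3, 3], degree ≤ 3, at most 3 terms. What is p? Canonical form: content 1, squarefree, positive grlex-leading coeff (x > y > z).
x^2 + y^2 - z^2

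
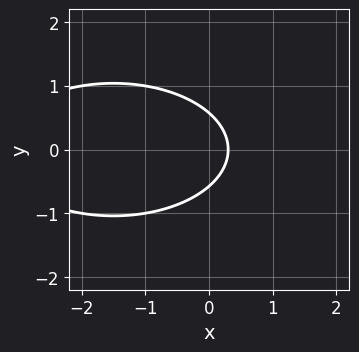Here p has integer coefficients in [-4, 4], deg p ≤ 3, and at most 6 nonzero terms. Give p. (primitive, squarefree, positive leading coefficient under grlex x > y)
x^2 + 3*y^2 + 3*x - 1

First, deg p = 2. A generic line meets the curve in up to 2 points.
Next, symmetries: the y ↦ −y reflection is a symmetry, so y appears only in even powers.
Finally, assembling these constraints gives the stated polynomial.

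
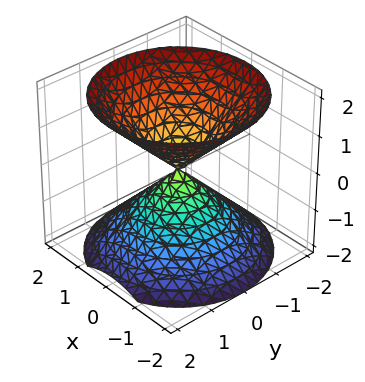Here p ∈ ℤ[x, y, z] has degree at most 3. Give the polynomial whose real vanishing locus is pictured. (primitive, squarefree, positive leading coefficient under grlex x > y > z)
I count 2 distinct pieces. They look like related sheets of one shape, so recover p as a whole.
The degree is 2 — a double cone through the origin; a quadric.
By symmetry, every cross-section ⟂ z is a circle, so x, y appear only via x² + y²; the z ↦ −z reflection is a symmetry, so z appears only in even powers.
Reading off the gridlines: a circular section at z = 1 has radius exactly 1; it crosses the y-axis at the gridline y = 0; it meets the z-axis at z = 0 (among the integer gridlines).
These observations pin down the coefficients.

x^2 + y^2 - z^2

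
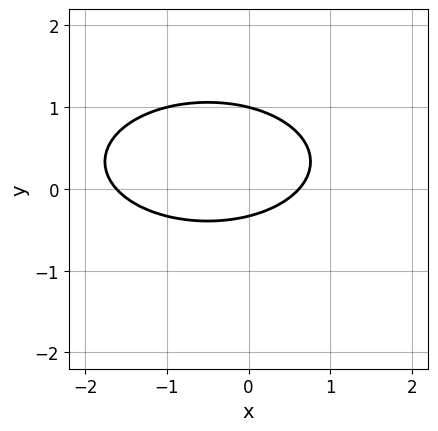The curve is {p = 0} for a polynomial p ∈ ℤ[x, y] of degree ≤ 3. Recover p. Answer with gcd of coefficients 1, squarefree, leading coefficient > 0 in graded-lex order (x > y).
x^2 + 3*y^2 + x - 2*y - 1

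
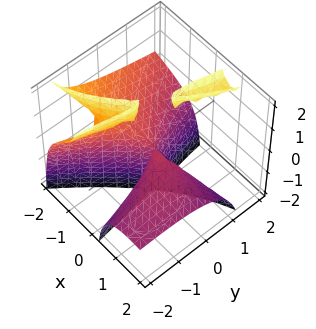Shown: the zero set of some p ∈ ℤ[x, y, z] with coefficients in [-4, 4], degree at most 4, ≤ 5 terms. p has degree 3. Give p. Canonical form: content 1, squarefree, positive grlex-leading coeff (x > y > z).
I count 2 distinct pieces. Treating them together as one polynomial.
Degree: the shape is more complex than any degree-2 surface, so deg p = 3.
Against the integer gridlines: it meets the x-axis at x = 0 (among the integer gridlines); the visible z-axis segment lies entirely on the surface.
These observations pin down the coefficients.

x^3 + 3*x^2*z - 3*x*y*z + y^2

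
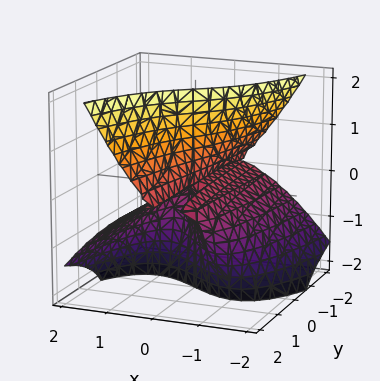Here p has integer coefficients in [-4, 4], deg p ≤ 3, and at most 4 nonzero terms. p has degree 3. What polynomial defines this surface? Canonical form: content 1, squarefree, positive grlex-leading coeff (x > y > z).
(a) Degree: no degree-2 surface has this shape, so deg p = 3.
(b) Against the integer gridlines: every point of the z-axis in the box is on the surface; it meets the x-axis at x = 0 (among the integer gridlines); every point of the y-axis in the box is on the surface.
(c) Putting this together gives p.

2*x^3 - 2*y*z^2 + 3*x*z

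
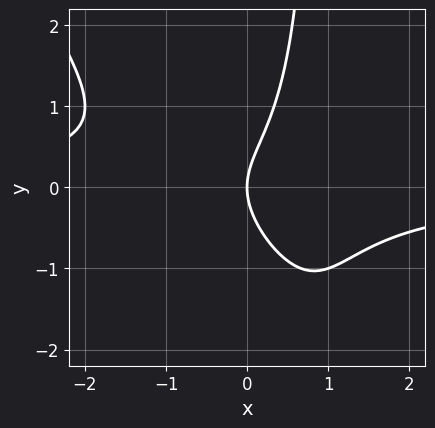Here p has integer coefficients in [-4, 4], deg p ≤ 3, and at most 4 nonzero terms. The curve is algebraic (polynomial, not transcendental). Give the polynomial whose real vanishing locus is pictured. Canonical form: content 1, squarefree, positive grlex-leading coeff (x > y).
3*x^2*y + 2*x*y^2 - 2*y^2 + 3*x

First, degree: a generic line meets the curve in up to 3 points, so deg p = 3.
Then, checking where it meets the axes: one x-axis crossing is at x = 0; one y-axis crossing is at y = 0.
Finally, putting this together gives p.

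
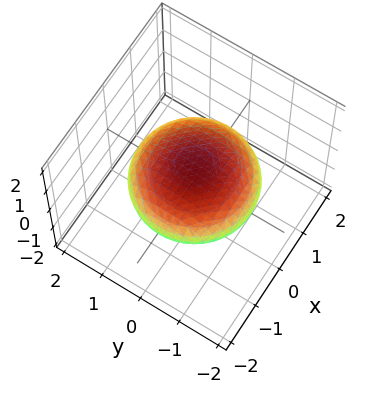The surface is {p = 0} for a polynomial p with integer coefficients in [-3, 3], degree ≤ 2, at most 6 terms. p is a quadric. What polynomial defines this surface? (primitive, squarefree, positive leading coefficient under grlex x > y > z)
x^2 + y^2 + 3*z^2 - 2

(a) The degree is 2 — a closed, bounded, convex surface; a quadric.
(b) Symmetries: the z-axis is an axis of rotation, so x and y enter only as x² + y²; mirror symmetry z ↦ −z ⇒ only even powers of z.
(c) Observable constraints: a circular section at z = 0 has radius between 1 and 2.
(d) Putting this together gives p.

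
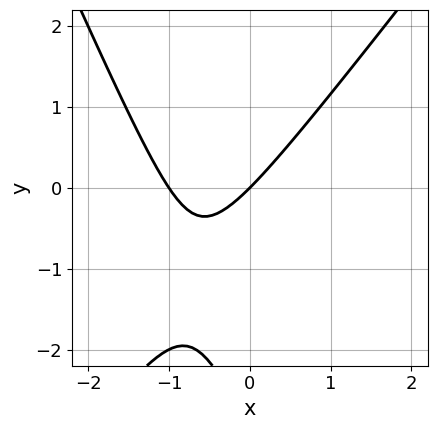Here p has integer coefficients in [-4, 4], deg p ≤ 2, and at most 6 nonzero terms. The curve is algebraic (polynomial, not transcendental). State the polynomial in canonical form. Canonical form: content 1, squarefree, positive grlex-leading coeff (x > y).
1. The degree is 2 — no degree-1 curve has this shape.
2. Observable constraints: it crosses the y-axis at the gridline y = 0; the x-axis gridline crossings are at x ∈ {-1, 0}.
3. Fitting integer coefficients to these (and the overall shape) gives p.

3*x^2 - x*y - y^2 + 3*x - 3*y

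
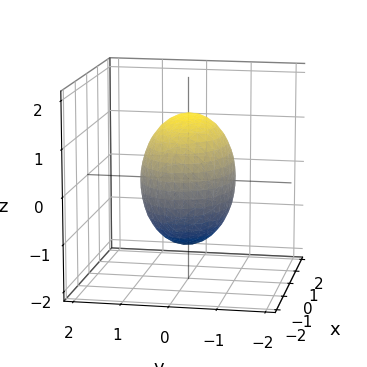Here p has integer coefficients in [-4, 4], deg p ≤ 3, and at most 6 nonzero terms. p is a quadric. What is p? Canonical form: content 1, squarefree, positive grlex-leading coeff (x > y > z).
First, degree: a closed, bounded, convex surface; a quadric, so deg p = 2.
Then, symmetries: mirror symmetry z ↦ −z ⇒ only even powers of z; the y ↦ −y reflection is a symmetry, so y appears only in even powers; mirror symmetry x ↦ −x ⇒ only even powers of x.
Then, observable constraints: among the integer gridlines, it crosses the y-axis at y ∈ {-1, 1}.
Finally, together with the visible shape, these determine p as stated.

x^2 + 2*y^2 + z^2 - 2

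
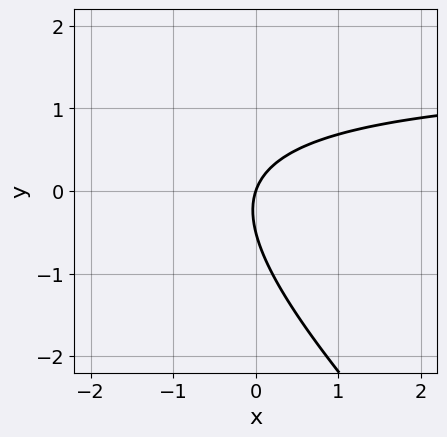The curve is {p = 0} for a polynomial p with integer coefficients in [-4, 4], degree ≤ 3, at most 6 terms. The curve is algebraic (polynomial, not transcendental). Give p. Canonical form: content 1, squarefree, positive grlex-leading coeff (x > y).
Degree: a generic line meets the curve in up to 2 points, so deg p = 2.
Checking where it meets the axes: it meets the y-axis at y = 0 (among the integer gridlines); one x-axis crossing is at x = 0.
These observations pin down the coefficients.

2*x*y + 2*y^2 - 3*x + y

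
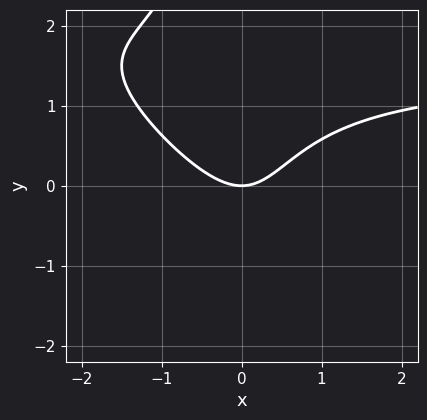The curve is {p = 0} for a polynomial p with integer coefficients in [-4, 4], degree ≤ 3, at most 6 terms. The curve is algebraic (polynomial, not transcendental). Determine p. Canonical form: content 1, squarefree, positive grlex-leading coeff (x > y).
2*x^2*y + 2*x*y^2 - 3*x^2 - x*y + 3*y

(a) Degree: a generic line meets the curve in up to 3 points, so deg p = 3.
(b) Reading off the gridlines: it crosses the x-axis at the gridline x = 0; it crosses the y-axis at the gridline y = 0.
(c) These observations pin down the coefficients.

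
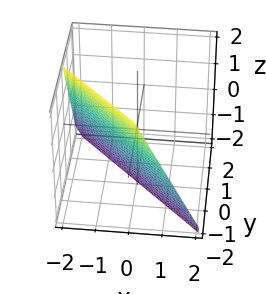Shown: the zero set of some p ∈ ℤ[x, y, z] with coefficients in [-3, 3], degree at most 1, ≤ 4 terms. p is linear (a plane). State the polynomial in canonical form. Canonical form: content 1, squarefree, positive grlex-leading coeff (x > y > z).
First, deg p = 1.
Then, from the axis intercepts and sections: one z-axis crossing is at z = -2; it crosses the y-axis at the gridline y = -1.
Finally, together with the visible shape, these determine p as stated.

2*x + 2*y + z + 2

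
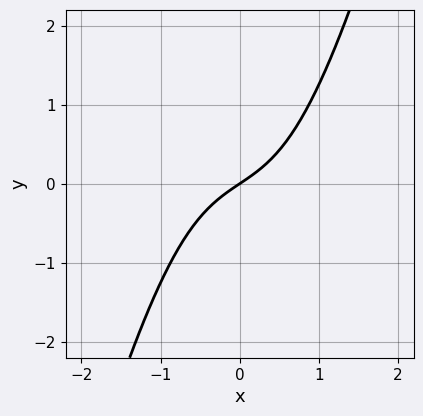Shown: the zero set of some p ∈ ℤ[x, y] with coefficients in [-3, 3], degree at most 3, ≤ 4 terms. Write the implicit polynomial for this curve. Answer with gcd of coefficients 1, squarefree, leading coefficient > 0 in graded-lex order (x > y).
3*x^3 - x^2*y + 2*x - 3*y

First, degree: no degree-2 curve has this shape, so deg p = 3.
Then, observable constraints: it meets the y-axis at y = 0 (among the integer gridlines); it crosses the x-axis at the gridline x = 0.
Finally, solving for integer coefficients yields p as stated.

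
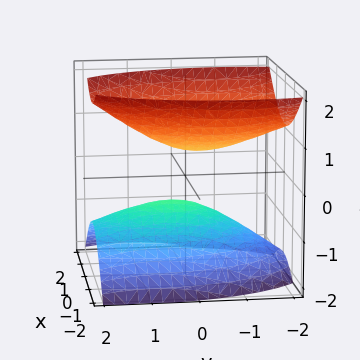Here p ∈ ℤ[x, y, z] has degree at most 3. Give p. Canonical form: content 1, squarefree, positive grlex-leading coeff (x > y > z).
(a) The picture has 2 separate pieces.
(b) The degree is 2 — no degree-1 surface has this shape.
(c) Reading off the gridlines: no y-intercept at any integer in the box; the surface avoids every integer x-axis point in the box.
(d) Assembling these constraints gives the stated polynomial.

3*x^2 + y^2 + y*z - 3*z^2 + 1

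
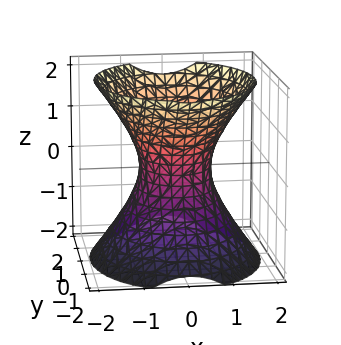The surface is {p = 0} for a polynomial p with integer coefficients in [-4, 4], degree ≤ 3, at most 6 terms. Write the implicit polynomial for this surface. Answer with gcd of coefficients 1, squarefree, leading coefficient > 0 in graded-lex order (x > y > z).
1. deg p = 2. One connected sheet with a waist; a quadric.
2. Symmetries: mirror symmetry y ↦ −y ⇒ only even powers of y; the z ↦ −z reflection is a symmetry, so z appears only in even powers; the x ↦ −x reflection is a symmetry, so x appears only in even powers.
3. From the axis intercepts and sections: the surface avoids every integer z-axis point in the box; the y-axis gridline crossings are at y ∈ {-1, 1}.
4. Together with the visible shape, these determine p as stated.

3*x^2 + 2*y^2 - 2*z^2 - 2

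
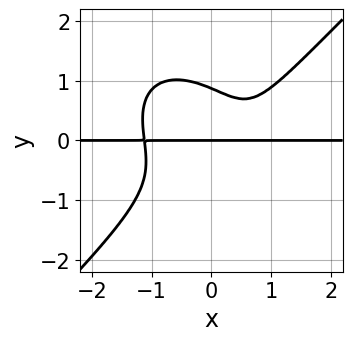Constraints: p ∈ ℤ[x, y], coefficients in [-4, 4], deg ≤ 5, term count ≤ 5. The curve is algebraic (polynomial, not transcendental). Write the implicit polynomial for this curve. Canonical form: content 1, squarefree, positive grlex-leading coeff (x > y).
(a) deg p = 4. A generic line meets the curve in up to 4 points.
(b) Observable constraints: the visible x-axis segment lies entirely on the curve; it crosses the y-axis at the gridline y = 0.
(c) Together with the visible shape, these determine p as stated.

3*x^3*y - 3*y^4 - x*y^2 - 2*x*y + 2*y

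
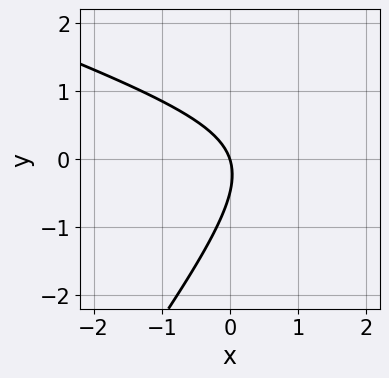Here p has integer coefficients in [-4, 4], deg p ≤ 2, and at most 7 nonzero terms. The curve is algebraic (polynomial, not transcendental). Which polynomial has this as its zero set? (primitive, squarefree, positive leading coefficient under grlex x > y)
First, degree: the shape is more complex than any degree-1 curve, so deg p = 2.
Then, from the visible intercepts: one x-axis crossing is at x = 0; it crosses the y-axis at the gridline y = 0.
Finally, assembling these constraints gives the stated polynomial.

x^2 + 2*x*y - 2*y^2 - 3*x - y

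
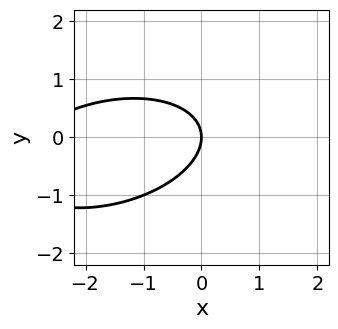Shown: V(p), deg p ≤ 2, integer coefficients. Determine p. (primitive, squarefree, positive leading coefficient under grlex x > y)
x^2 - x*y + 3*y^2 + 3*x

First, the degree is 2 — no degree-1 curve has this shape.
Next, checking where it meets the axes: it crosses the x-axis at the gridline x = 0; one y-axis crossing is at y = 0.
Finally, solving for integer coefficients yields p as stated.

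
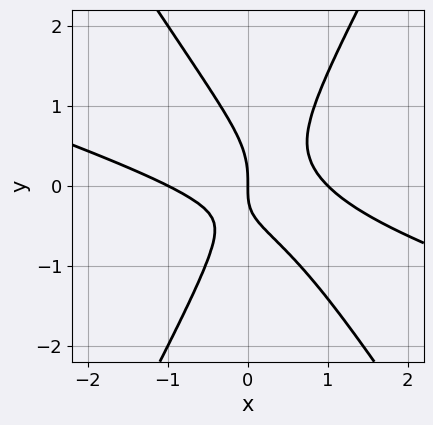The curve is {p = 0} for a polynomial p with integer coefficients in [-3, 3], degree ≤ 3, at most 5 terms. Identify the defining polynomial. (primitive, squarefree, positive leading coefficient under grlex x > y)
deg p = 3. No degree-2 curve has this shape.
Reading off the gridlines: it crosses the y-axis at the gridline y = 0; among the integer gridlines, it crosses the x-axis at x ∈ {-1, 0, 1}.
Fitting integer coefficients to these (and the overall shape) gives p.

x^3 + 3*x^2*y - y^3 - x*y - x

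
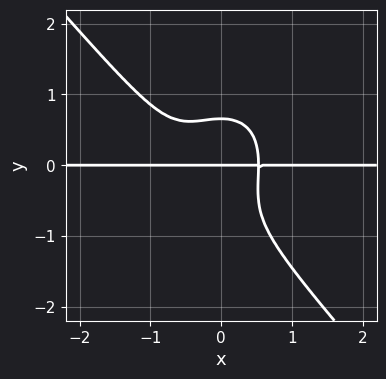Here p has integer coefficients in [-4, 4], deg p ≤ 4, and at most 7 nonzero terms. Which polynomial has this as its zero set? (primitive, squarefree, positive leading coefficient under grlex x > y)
3*x^3*y + 2*y^4 + 2*x^2*y + y^3 - y

(a) deg p = 4.
(b) Checking where it meets the axes: it meets the y-axis at y = 0 (among the integer gridlines); the visible x-axis segment lies entirely on the curve.
(c) Fitting integer coefficients to these (and the overall shape) gives p.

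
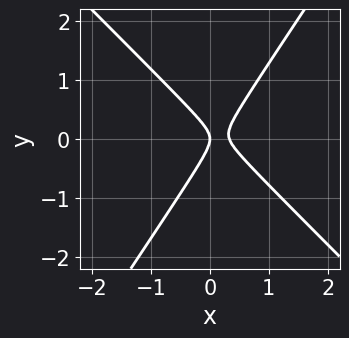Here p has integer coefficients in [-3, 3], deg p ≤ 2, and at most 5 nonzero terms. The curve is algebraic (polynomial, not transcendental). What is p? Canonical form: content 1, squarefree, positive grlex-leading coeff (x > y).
3*x^2 + x*y - 2*y^2 - x

1. deg p = 2.
2. Observable constraints: it crosses the x-axis at the gridline x = 0; it meets the y-axis at y = 0 (among the integer gridlines).
3. Assembling these constraints gives the stated polynomial.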